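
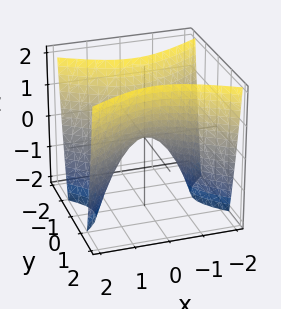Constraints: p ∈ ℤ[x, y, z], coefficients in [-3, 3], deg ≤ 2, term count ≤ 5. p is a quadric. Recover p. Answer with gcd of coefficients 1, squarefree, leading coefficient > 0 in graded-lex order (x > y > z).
x^2 - 2*y^2 + z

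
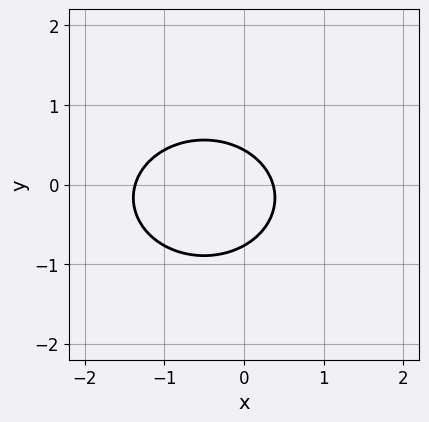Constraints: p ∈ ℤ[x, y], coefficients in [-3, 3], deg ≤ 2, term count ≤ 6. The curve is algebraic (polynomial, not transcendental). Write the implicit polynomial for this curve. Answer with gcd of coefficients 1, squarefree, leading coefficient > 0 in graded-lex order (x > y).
The degree is 2 — no degree-1 curve has this shape.
Solving for integer coefficients yields p as stated.

2*x^2 + 3*y^2 + 2*x + y - 1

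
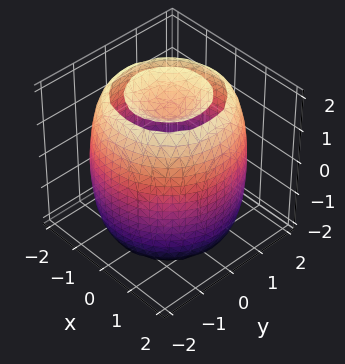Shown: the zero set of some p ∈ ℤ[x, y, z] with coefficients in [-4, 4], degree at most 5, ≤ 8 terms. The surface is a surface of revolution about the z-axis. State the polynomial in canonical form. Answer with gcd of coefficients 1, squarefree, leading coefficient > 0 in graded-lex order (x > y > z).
x^4 + 2*x^2*y^2 + y^4 - 3*x^2 - 3*y^2 + z^2 - 2

I count 2 distinct pieces.
deg p = 4.
Symmetry: the surface is invariant under rotation about z: p = q(x² + y², z).
Observable constraints: a circular section at z = -2 has radius exactly 1.
Assembling these constraints gives the stated polynomial.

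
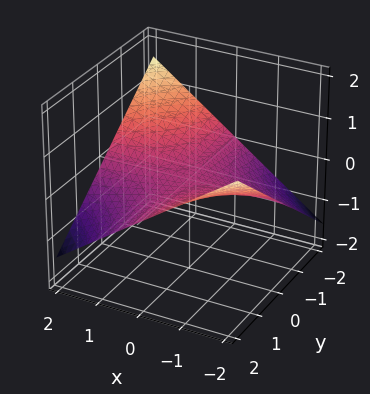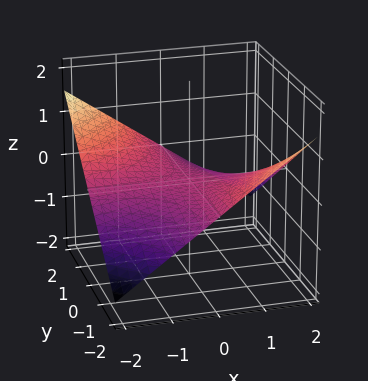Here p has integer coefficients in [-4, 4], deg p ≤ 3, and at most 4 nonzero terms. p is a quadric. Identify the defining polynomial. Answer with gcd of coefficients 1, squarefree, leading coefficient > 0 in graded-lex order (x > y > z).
x*y + 3*z

(a) The degree is 2 — a hyperbolic paraboloid; a quadric.
(b) From the axis intercepts and sections: the visible y-axis segment lies entirely on the surface; the visible x-axis segment lies entirely on the surface; one z-axis crossing is at z = 0.
(c) The integer polynomial consistent with all of this is the stated p.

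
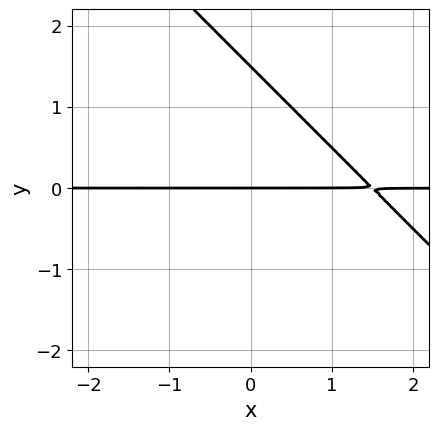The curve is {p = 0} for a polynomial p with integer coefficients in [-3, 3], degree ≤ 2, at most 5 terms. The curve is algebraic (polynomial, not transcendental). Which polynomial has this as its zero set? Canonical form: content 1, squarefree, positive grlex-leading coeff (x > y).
2*x*y + 2*y^2 - 3*y

First, degree: the shape is more complex than any degree-1 curve, so deg p = 2.
Next, reading off the gridlines: one y-axis crossing is at y = 0; the visible x-axis segment lies entirely on the curve.
Finally, the integer polynomial consistent with all of this is the stated p.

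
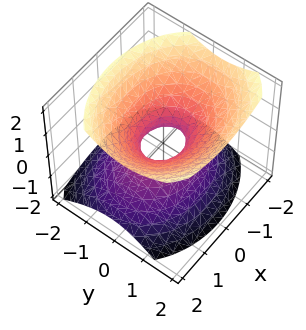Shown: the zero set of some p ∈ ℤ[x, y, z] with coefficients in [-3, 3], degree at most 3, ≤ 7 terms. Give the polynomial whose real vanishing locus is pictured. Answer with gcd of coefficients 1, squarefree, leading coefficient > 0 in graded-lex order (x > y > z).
(a) Degree: a generic line meets the surface in up to 2 points, so deg p = 2.
(b) Checking where it meets the axes: the surface avoids every integer z-axis point in the box.
(c) Assembling these constraints gives the stated polynomial.

2*x^2 + 3*y^2 - y*z - 3*z^2 - 1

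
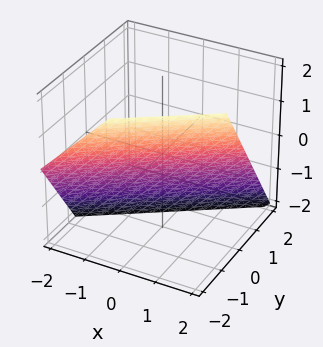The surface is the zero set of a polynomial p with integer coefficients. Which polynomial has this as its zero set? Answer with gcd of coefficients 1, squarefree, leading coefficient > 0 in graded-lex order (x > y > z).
2*x - 3*y - 2*z - 2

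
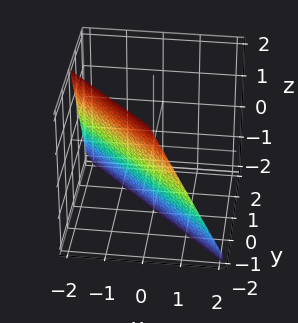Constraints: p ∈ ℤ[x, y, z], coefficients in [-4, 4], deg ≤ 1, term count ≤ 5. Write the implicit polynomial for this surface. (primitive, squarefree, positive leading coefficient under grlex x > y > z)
2*x + 2*y + z + 2

The degree is 1 — the surface is flat (a plane).
Reading off the gridlines: it meets the z-axis at z = -2 (among the integer gridlines); it meets the y-axis at y = -1 (among the integer gridlines); one x-axis crossing is at x = -1.
Putting this together gives p.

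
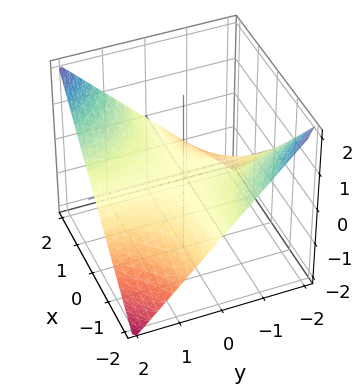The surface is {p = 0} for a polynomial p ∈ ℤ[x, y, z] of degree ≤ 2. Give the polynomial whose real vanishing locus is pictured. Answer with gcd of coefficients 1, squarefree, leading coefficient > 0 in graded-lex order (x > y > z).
x*y - 2*z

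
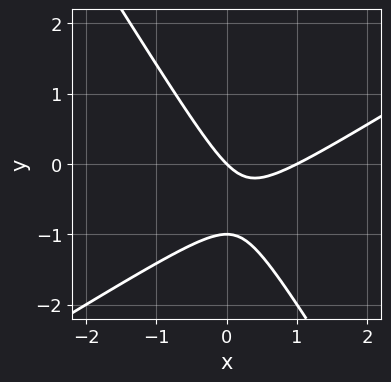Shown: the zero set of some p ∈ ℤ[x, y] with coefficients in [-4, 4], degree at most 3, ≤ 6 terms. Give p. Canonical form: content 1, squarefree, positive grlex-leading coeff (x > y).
The degree is 2 — a generic line meets the curve in up to 2 points.
From the axis intercepts and sections: among the integer gridlines, it crosses the y-axis at y ∈ {-1, 0}; among the integer gridlines, it crosses the x-axis at x ∈ {0, 1}.
Solving for integer coefficients yields p as stated.

x^2 - x*y - y^2 - x - y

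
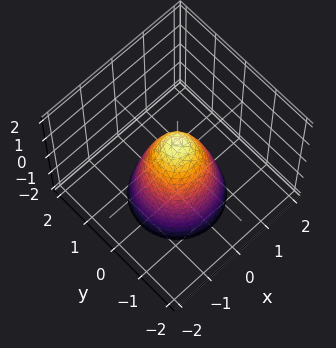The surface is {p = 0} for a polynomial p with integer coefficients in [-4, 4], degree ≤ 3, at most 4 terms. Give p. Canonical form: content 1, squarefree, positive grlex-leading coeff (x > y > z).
2*x^2 + 2*y^2 + z - 1

1. Degree: the shape is more complex than any degree-1 surface, so deg p = 2.
2. Symmetries: every cross-section ⟂ z is a circle, so x, y appear only via x² + y².
3. Against the integer gridlines: it crosses the z-axis at the gridline z = 1; a circular section at z = 0 has radius between 0 and 1.
4. Together with the visible shape, these determine p as stated.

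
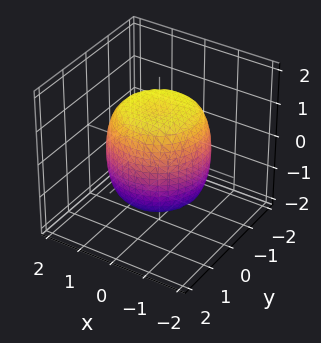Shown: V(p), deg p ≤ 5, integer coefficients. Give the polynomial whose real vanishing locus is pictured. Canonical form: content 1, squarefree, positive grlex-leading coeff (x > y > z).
2*x^4 + 4*x^2*y^2 + 2*y^4 - 2*x^2 - 2*y^2 + 2*z^2 - 3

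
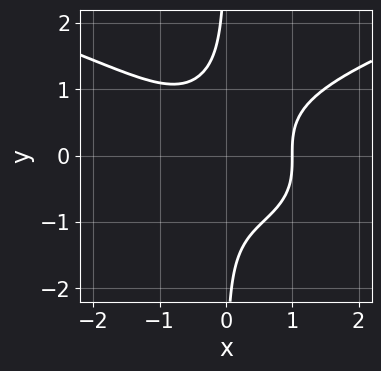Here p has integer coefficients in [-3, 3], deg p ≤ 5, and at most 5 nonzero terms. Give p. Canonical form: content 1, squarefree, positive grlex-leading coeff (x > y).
3*x*y^3 - 2*x^3 + 2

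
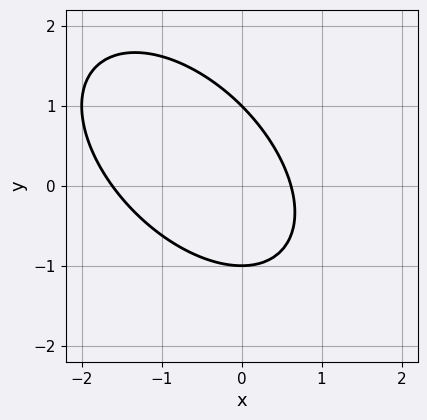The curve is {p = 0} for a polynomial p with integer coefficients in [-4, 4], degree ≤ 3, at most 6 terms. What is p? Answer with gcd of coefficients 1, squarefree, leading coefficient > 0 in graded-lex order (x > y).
x^2 + x*y + y^2 + x - 1

Degree: a generic line meets the curve in up to 2 points, so deg p = 2.
Observable constraints: among the integer gridlines, it crosses the y-axis at y ∈ {-1, 1}.
Assembling these constraints gives the stated polynomial.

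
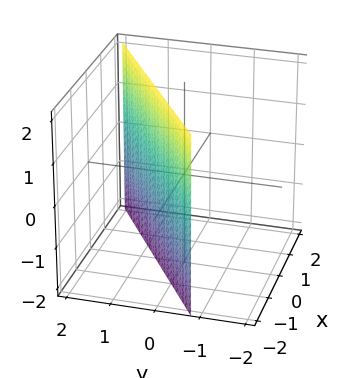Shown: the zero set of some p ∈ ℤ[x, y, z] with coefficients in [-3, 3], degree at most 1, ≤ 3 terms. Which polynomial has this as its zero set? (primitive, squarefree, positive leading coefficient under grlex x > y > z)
deg p = 1. Every cross-section is a straight line — this is a plane.
Checking where it meets the axes: it meets the x-axis at x = -1 (among the integer gridlines); the surface avoids every integer z-axis point in the box.
Matching integer coefficients to the picture gives p.

2*x - 3*y + 2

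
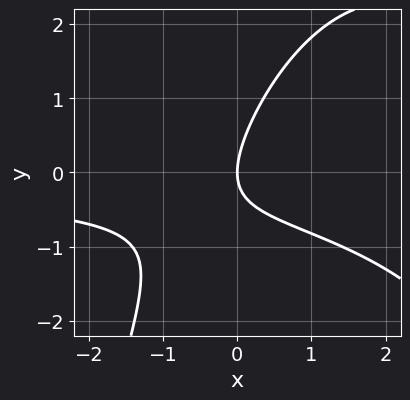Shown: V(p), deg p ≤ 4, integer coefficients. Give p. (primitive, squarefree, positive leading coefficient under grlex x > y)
x^2*y - 3*x*y + 2*y^2 - 3*x

(a) deg p = 3. A generic line meets the curve in up to 3 points.
(b) Against the integer gridlines: one y-axis crossing is at y = 0; it meets the x-axis at x = 0 (among the integer gridlines).
(c) Together with the visible shape, these determine p as stated.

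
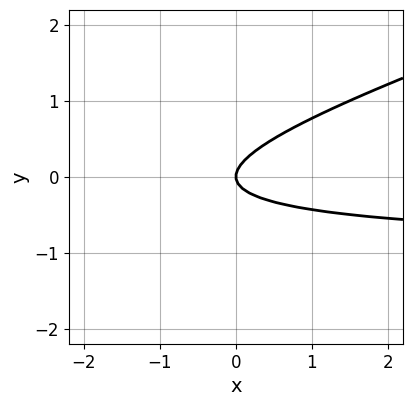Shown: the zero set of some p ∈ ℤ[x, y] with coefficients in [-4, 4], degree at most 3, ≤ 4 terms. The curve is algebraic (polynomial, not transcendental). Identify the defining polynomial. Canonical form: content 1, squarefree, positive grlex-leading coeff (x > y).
1. The degree is 2 — the shape is more complex than any degree-1 curve.
2. Against the integer gridlines: it meets the x-axis at x = 0 (among the integer gridlines); it meets the y-axis at y = 0 (among the integer gridlines).
3. Putting this together gives p.

x*y - 3*y^2 + x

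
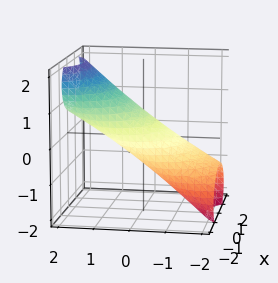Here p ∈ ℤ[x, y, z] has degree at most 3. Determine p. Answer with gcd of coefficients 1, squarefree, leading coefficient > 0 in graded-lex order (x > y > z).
x^2 + y^2 - 3*y*z + 2*z^2 - 1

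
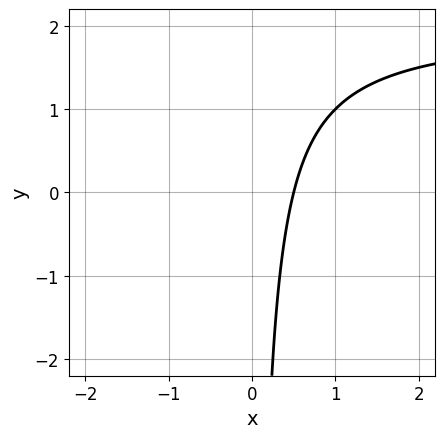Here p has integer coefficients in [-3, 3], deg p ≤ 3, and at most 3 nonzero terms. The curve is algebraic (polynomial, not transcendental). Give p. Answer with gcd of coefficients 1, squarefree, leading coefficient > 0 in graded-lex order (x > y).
(a) deg p = 2. A generic line meets the curve in up to 2 points.
(b) Against the integer gridlines: it misses every integer gridline on the y-axis.
(c) Fitting integer coefficients to these (and the overall shape) gives p.

x*y - 2*x + 1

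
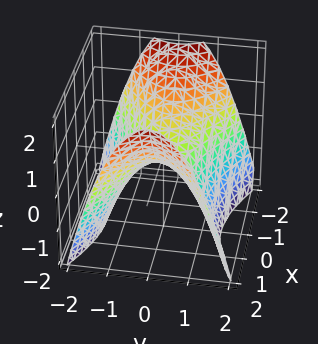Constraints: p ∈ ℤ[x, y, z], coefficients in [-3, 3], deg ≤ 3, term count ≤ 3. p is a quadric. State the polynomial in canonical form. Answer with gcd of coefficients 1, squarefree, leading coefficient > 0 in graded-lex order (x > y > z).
Degree: a hyperbolic paraboloid; a quadric, so deg p = 2.
Symmetries: it's symmetric under x → −x, forcing even powers of x; the y ↦ −y reflection is a symmetry, so y appears only in even powers.
Reading off the gridlines: one x-axis crossing is at x = 0; it meets the z-axis at z = 0 (among the integer gridlines); it meets the y-axis at y = 0 (among the integer gridlines).
Fitting integer coefficients to these (and the overall shape) gives p.

x^2 - 2*y^2 - 2*z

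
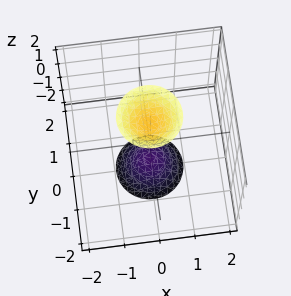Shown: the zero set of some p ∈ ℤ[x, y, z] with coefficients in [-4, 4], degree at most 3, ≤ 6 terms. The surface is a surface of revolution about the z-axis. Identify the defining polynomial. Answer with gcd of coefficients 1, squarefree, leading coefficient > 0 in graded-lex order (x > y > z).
3*x^2 + 3*y^2 - z^2 + 2

1. There are 2 components.
2. The degree is 2 — the shape is more complex than any degree-1 surface.
3. By symmetry, every cross-section ⟂ z is a circle, so x, y appear only via x² + y².
4. Checking where it meets the axes: a circular section at z = 2 has radius between 0 and 1; no y-intercept at any integer in the box; the surface avoids every integer x-axis point in the box.
5. These observations pin down the coefficients.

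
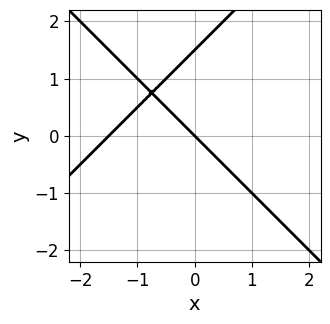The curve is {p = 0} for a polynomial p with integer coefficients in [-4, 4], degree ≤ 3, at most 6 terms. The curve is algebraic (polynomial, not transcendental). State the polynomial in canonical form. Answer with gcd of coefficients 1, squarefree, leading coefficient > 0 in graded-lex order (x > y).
2*x^2 - 2*y^2 + 3*x + 3*y

deg p = 2. A generic line meets the curve in up to 2 points.
Observable constraints: it meets the y-axis at y = 0 (among the integer gridlines); it crosses the x-axis at the gridline x = 0.
Fitting integer coefficients to these (and the overall shape) gives p.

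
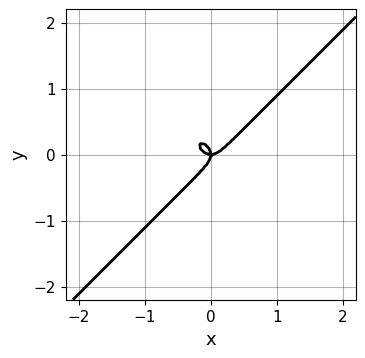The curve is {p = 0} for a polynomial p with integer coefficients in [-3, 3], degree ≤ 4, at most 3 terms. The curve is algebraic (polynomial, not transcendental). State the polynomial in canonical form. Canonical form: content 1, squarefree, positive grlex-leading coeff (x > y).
Degree: a generic line meets the curve in up to 3 points, so deg p = 3.
From the axis intercepts and sections: it crosses the x-axis at the gridline x = 0; it crosses the y-axis at the gridline y = 0.
Assembling these constraints gives the stated polynomial.

3*x^3 - 3*y^3 - x*y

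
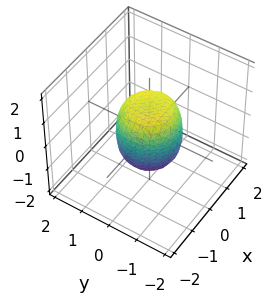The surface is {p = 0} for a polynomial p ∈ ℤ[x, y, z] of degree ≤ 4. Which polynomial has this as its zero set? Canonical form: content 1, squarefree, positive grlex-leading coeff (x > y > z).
2*x^4 + 4*x^2*y^2 + 2*y^4 - x^2 - y^2 + z^2 - 1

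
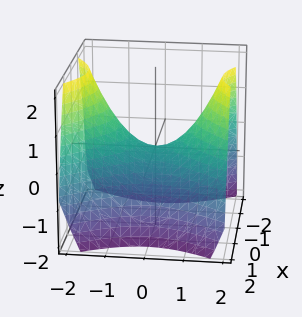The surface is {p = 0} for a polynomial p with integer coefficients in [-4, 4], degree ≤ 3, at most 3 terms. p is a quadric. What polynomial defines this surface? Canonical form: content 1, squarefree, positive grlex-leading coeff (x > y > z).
3*x^2 - 2*y^2 + 3*z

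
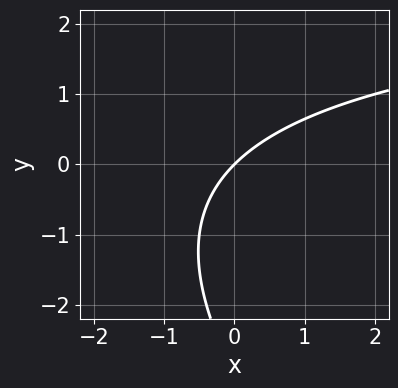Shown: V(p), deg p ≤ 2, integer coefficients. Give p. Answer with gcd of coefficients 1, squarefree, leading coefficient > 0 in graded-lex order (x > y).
x*y + y^2 - 3*x + 3*y

deg p = 2. A generic line meets the curve in up to 2 points.
Against the integer gridlines: it meets the x-axis at x = 0 (among the integer gridlines); it meets the y-axis at y = 0 (among the integer gridlines).
Fitting integer coefficients to these (and the overall shape) gives p.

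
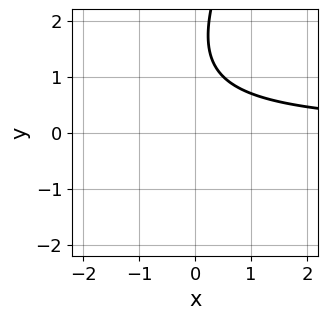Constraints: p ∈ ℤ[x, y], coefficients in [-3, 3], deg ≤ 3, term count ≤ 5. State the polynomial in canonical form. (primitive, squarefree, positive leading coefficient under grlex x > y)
2*x*y - y^2 + 3*y - 3

First, degree: no degree-1 curve has this shape, so deg p = 2.
Then, from the visible intercepts: the curve avoids every integer x-axis point in the box; the curve avoids every integer y-axis point in the box.
Finally, the integer polynomial consistent with all of this is the stated p.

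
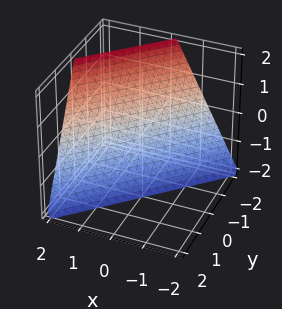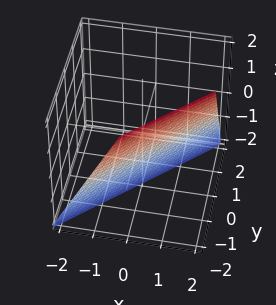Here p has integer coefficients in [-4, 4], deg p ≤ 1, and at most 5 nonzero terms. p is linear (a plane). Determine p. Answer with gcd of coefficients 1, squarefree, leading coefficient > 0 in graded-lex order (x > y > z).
2*x - 2*y - z - 2

1. deg p = 1.
2. Observable constraints: it crosses the z-axis at the gridline z = -2; it crosses the y-axis at the gridline y = -1; one x-axis crossing is at x = 1.
3. Fitting integer coefficients to these (and the overall shape) gives p.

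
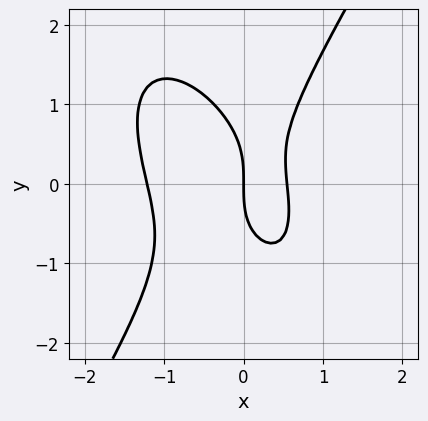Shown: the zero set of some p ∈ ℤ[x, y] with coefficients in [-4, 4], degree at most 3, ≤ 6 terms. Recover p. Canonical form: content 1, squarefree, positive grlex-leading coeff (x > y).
3*x^3 + x^2*y - y^3 + 2*x^2 - 2*x

(a) Degree: the shape is more complex than any degree-2 curve, so deg p = 3.
(b) From the visible intercepts: it crosses the y-axis at the gridline y = 0; it crosses the x-axis at the gridline x = 0.
(c) These observations pin down the coefficients.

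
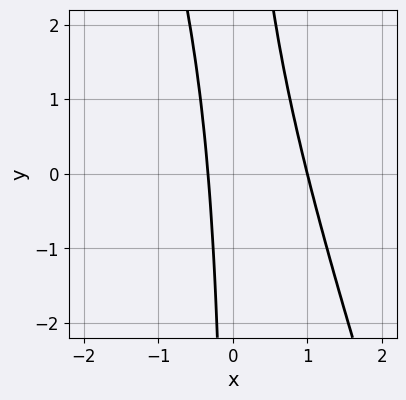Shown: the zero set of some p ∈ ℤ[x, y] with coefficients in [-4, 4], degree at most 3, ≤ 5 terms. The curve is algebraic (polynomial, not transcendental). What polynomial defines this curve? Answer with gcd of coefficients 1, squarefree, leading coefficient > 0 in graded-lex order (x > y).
3*x^2 + x*y - 2*x - 1

(a) The degree is 2 — the shape is more complex than any degree-1 curve.
(b) Checking where it meets the axes: it meets the x-axis at x = 1 (among the integer gridlines); no y-intercept at any integer in the box.
(c) Fitting integer coefficients to these (and the overall shape) gives p.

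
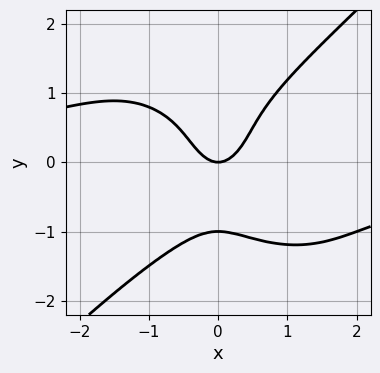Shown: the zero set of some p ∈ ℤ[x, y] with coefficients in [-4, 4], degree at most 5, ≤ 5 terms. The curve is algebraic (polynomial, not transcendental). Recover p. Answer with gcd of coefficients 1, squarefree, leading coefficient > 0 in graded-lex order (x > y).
x^3*y - y^4 + 2*x^2 - y

First, deg p = 4. No degree-3 curve has this shape.
Next, against the integer gridlines: the y-axis gridline crossings are at y ∈ {-1, 0}; it crosses the x-axis at the gridline x = 0.
Finally, fitting integer coefficients to these (and the overall shape) gives p.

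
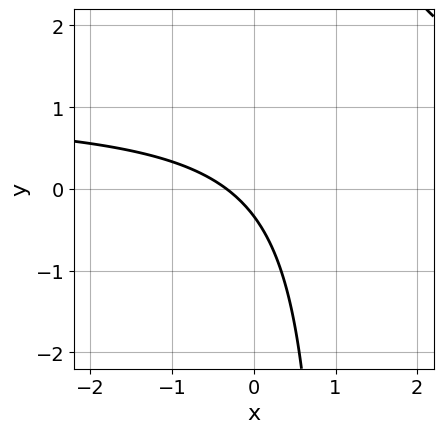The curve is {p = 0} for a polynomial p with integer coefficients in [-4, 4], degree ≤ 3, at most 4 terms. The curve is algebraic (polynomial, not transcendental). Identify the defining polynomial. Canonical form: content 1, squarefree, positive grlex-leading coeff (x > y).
3*x*y - 3*x - 3*y - 1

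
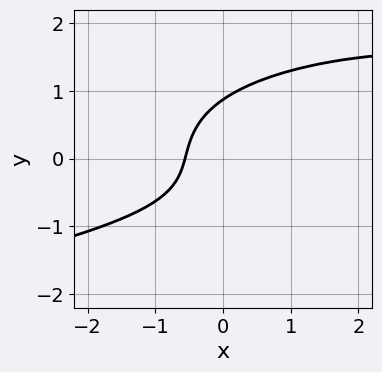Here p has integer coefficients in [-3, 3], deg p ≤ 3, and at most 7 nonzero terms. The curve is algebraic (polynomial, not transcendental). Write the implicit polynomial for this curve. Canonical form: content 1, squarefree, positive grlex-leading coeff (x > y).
3*y^3 + x^2 - 2*x*y - 3*x - 2

First, the degree is 3 — the shape is more complex than any degree-2 curve.
Finally, matching integer coefficients to the picture gives p.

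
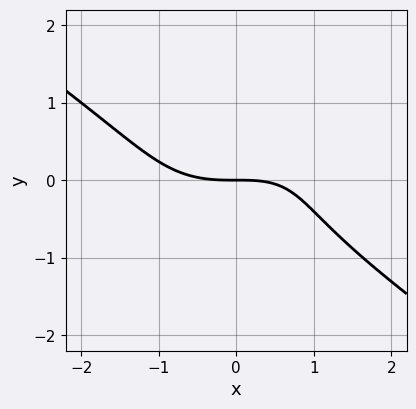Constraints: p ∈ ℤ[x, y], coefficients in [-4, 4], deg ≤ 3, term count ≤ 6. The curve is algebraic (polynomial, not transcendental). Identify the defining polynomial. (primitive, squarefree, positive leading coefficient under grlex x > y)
The degree is 3 — a generic line meets the curve in up to 3 points.
Reading off the gridlines: it meets the x-axis at x = 0 (among the integer gridlines); it crosses the y-axis at the gridline y = 0.
Together with the visible shape, these determine p as stated.

x^3 + 3*y^3 - x*y + 3*y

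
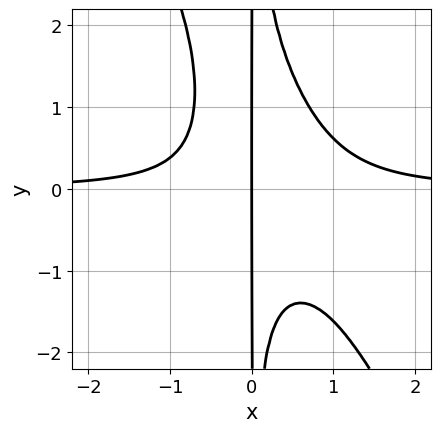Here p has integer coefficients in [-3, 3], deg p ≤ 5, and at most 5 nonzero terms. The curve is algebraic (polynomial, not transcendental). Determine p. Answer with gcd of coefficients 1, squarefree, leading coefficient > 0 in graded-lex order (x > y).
(a) deg p = 4.
(b) Observable constraints: it crosses the x-axis at the gridline x = 0; the visible y-axis segment lies entirely on the curve.
(c) These observations pin down the coefficients.

2*x^3*y + x^2*y^2 - x^2*y - x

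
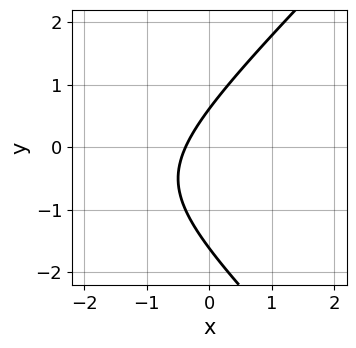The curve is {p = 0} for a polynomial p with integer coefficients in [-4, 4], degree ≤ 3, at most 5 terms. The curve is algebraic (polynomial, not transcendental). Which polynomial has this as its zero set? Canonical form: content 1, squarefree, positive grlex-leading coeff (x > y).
1. Degree: the shape is more complex than any degree-1 curve, so deg p = 2.
2. Putting this together gives p.

x^2 - y^2 + 3*x - y + 1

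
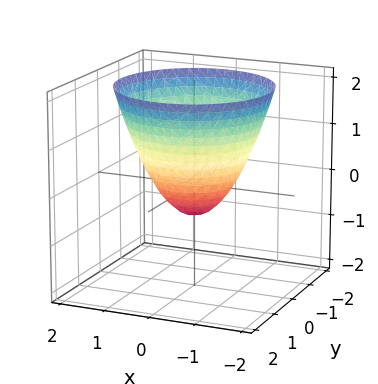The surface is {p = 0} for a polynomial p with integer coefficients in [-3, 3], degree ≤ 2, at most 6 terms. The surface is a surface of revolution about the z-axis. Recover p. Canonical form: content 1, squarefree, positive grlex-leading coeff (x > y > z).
3*x^2 + 3*y^2 - 3*z - 2

1. Degree: a generic line meets the surface in up to 2 points, so deg p = 2.
2. Symmetries: rotational symmetry about the z-axis ⇒ p depends on x, y only through x² + y².
3. Reading off the gridlines: a circular section at z = 1 has radius between 1 and 2.
4. Solving for integer coefficients yields p as stated.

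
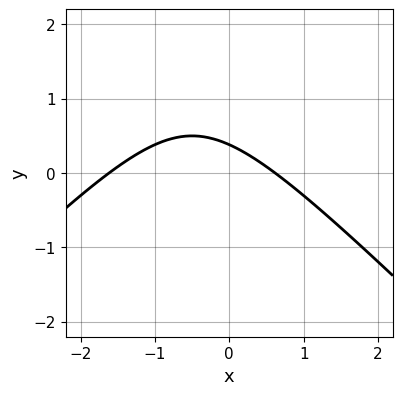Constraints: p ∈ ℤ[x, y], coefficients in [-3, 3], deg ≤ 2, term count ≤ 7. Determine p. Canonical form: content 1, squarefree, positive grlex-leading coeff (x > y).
x^2 - y^2 + x + 3*y - 1

1. deg p = 2. The shape is more complex than any degree-1 curve.
2. Solving for integer coefficients yields p as stated.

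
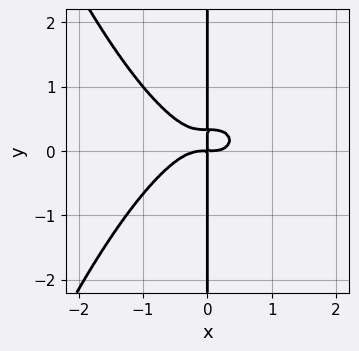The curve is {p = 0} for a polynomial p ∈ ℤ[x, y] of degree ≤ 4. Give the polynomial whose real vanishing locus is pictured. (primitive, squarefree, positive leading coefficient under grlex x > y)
2*x^4 + 3*x*y^2 - x*y

1. The degree is 4 — no degree-3 curve has this shape.
2. From the axis intercepts and sections: every point of the y-axis in the box is on the curve.
3. Matching integer coefficients to the picture gives p.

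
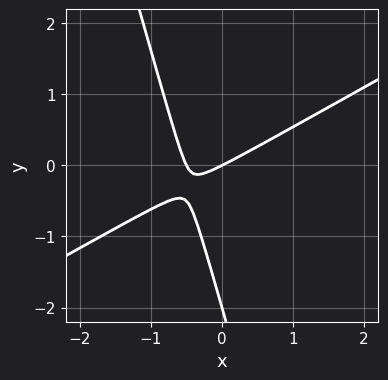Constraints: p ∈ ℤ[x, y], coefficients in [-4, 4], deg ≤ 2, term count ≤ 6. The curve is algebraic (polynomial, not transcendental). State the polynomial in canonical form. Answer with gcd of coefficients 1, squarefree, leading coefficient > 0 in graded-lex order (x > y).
2*x^2 - 3*x*y - y^2 + x - 2*y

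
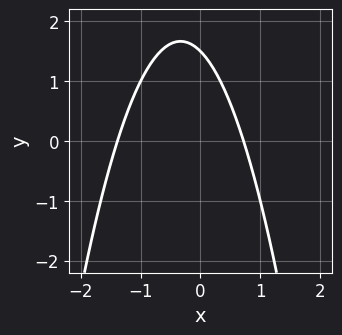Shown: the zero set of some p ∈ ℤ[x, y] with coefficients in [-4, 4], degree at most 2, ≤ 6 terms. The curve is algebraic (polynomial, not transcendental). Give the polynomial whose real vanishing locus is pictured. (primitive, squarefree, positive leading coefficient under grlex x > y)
First, the degree is 2 — a generic line meets the curve in up to 2 points.
Finally, the integer polynomial consistent with all of this is the stated p.

3*x^2 + 2*x + 2*y - 3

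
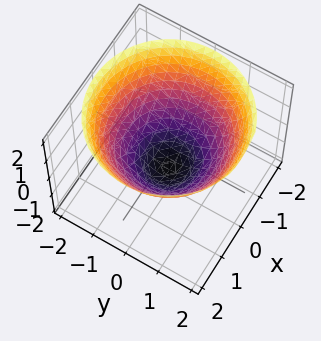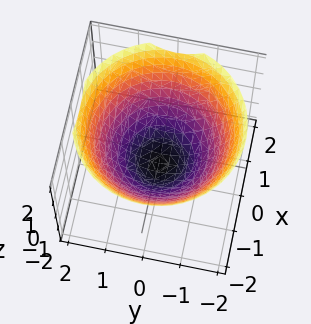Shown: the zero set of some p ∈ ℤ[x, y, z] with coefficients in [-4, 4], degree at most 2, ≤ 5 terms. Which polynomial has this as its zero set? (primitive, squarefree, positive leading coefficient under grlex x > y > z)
2*x^2 + 2*y^2 - 3*z - 3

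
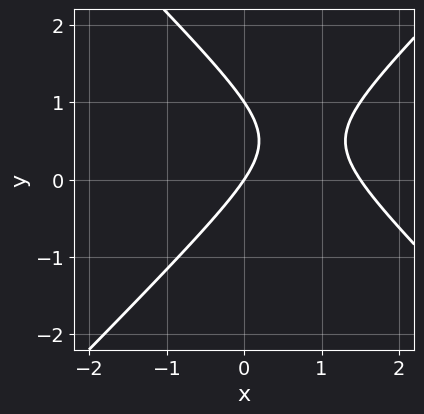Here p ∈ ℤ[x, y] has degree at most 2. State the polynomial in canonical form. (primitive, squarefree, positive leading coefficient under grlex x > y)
deg p = 2. A generic line meets the curve in up to 2 points.
From the axis intercepts and sections: it crosses the x-axis at the gridline x = 0; the y-axis gridline crossings are at y ∈ {0, 1}.
The integer polynomial consistent with all of this is the stated p.

2*x^2 - 2*y^2 - 3*x + 2*y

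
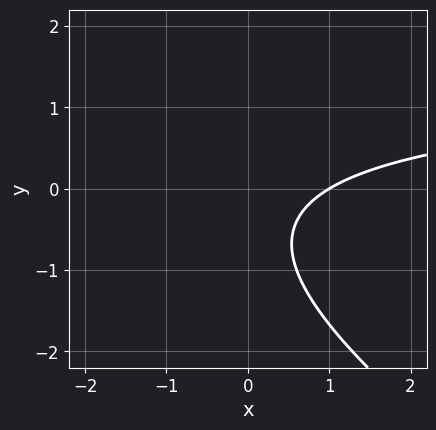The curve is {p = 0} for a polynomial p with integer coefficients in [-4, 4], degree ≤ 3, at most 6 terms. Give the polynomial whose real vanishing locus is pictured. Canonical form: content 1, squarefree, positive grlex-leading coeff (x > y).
2*x*y + 3*y^2 - 3*x + 3*y + 3

(a) deg p = 2. A generic line meets the curve in up to 2 points.
(b) From the visible intercepts: no y-intercept at any integer in the box; it meets the x-axis at x = 1 (among the integer gridlines).
(c) Putting this together gives p.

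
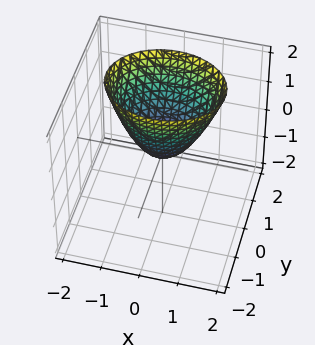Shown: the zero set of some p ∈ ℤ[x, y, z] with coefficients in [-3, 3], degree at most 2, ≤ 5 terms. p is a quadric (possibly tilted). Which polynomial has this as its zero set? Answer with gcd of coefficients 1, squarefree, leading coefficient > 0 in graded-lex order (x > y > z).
2*x^2 + 3*y^2 - y*z - 2*z

First, degree: no degree-1 surface has this shape, so deg p = 2.
Then, from the visible intercepts: one z-axis crossing is at z = 0; it crosses the x-axis at the gridline x = 0.
Finally, together with the visible shape, these determine p as stated.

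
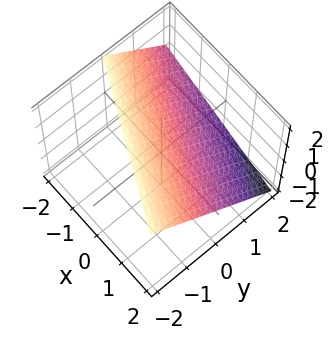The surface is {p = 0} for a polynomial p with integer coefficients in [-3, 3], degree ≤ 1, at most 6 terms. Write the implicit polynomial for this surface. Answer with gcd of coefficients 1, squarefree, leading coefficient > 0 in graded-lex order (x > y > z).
x + 2*y + 2*z - 2

1. The degree is 1 — the surface is flat (a plane).
2. Checking where it meets the axes: it meets the z-axis at z = 1 (among the integer gridlines); it meets the x-axis at x = 2 (among the integer gridlines); it meets the y-axis at y = 1 (among the integer gridlines).
3. Together with the visible shape, these determine p as stated.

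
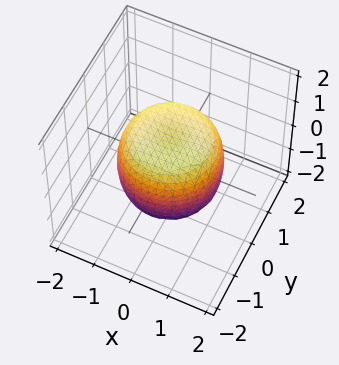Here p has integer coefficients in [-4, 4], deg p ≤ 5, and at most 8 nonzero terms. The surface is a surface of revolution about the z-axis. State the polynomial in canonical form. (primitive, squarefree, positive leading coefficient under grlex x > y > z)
x^4 + 2*x^2*y^2 + y^4 - x^2 - y^2 + z^2 - 1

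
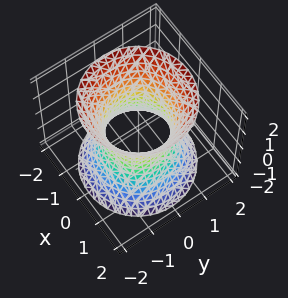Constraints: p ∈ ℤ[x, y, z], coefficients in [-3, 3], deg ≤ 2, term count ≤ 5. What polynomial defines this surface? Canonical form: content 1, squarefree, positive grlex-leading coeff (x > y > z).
2*x^2 + 2*y^2 - z^2 - 2

deg p = 2. No degree-1 surface has this shape.
Symmetry: the surface is invariant under rotation about z: p = q(x² + y², z).
Against the integer gridlines: the y-axis gridline crossings are at y ∈ {-1, 1}; a circular section at z = 0 has radius exactly 1; the x-axis gridline crossings are at x ∈ {-1, 1}.
Together with the visible shape, these determine p as stated.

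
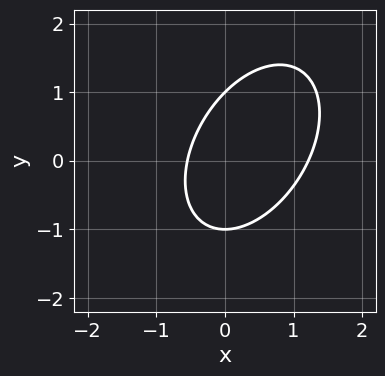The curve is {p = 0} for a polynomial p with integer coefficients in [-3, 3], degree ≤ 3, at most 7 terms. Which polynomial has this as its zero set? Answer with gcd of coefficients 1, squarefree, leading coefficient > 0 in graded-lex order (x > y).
3*x^2 - 2*x*y + 2*y^2 - 2*x - 2

First, the degree is 2 — a generic line meets the curve in up to 2 points.
Next, against the integer gridlines: among the integer gridlines, it crosses the y-axis at y ∈ {-1, 1}.
Finally, together with the visible shape, these determine p as stated.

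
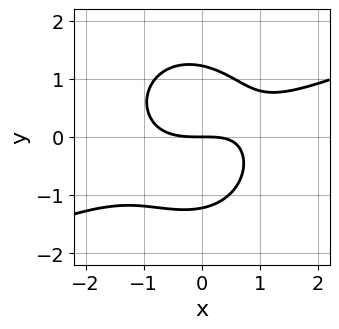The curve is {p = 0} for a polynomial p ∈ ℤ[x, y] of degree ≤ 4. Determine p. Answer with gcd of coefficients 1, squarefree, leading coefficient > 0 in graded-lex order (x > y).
x^3 - 2*x^2*y - 2*y^3 - x*y + 3*y

First, the degree is 3 — no degree-2 curve has this shape.
Next, reading off the gridlines: it meets the y-axis at y = 0 (among the integer gridlines); one x-axis crossing is at x = 0.
Finally, solving for integer coefficients yields p as stated.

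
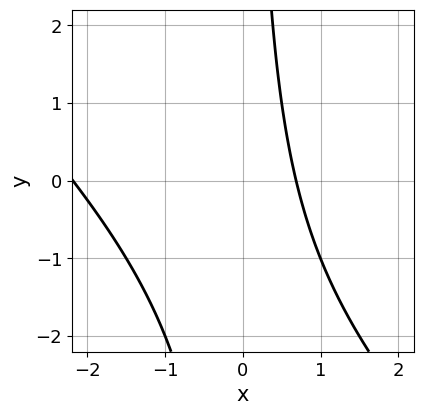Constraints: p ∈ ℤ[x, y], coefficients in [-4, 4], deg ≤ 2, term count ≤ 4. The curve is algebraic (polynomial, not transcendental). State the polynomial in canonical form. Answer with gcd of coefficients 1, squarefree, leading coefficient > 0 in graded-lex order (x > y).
2*x^2 + 2*x*y + 3*x - 3

First, the degree is 2 — the shape is more complex than any degree-1 curve.
Then, against the integer gridlines: it misses every integer gridline on the y-axis.
Finally, putting this together gives p.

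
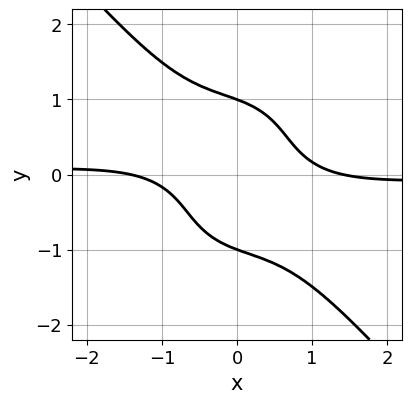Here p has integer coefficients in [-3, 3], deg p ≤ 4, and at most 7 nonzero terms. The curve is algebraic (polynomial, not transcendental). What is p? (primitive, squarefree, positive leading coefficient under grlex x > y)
3*x^3*y + 2*y^4 + x^2 + 3*x*y - 2

(a) Degree: a generic line meets the curve in up to 4 points, so deg p = 4.
(b) From the axis intercepts and sections: the y-axis gridline crossings are at y ∈ {-1, 1}.
(c) Fitting integer coefficients to these (and the overall shape) gives p.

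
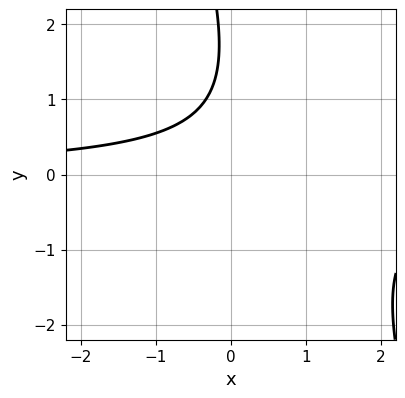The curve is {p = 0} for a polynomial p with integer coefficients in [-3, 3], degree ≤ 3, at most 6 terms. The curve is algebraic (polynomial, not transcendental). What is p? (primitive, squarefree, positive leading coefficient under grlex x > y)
First, degree: no degree-1 curve has this shape, so deg p = 2.
Then, observable constraints: the curve avoids every integer y-axis point in the box; it misses every integer gridline on the x-axis.
Finally, the integer polynomial consistent with all of this is the stated p.

3*x*y + y^2 - 3*y + 3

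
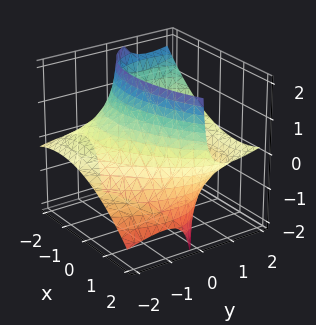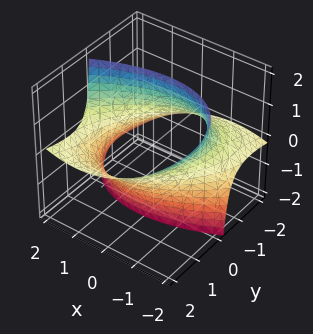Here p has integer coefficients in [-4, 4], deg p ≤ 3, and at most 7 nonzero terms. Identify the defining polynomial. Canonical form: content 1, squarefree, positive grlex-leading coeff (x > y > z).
1. deg p = 2. No degree-1 surface has this shape.
2. Against the integer gridlines: no z-intercept at any integer in the box.
3. The integer polynomial consistent with all of this is the stated p.

x^2 - x*y + y^2 - 3*y*z - 3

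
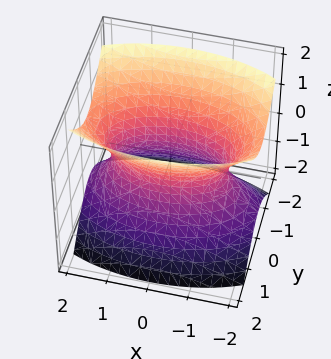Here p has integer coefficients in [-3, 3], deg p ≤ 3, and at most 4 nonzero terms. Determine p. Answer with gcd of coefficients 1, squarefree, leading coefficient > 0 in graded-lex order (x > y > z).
x^2 + 3*y^2 - 2*z^2 - 2

The degree is 2 — one connected sheet with a waist; a quadric.
Symmetries: it's symmetric under x → −x, forcing even powers of x; mirror symmetry z ↦ −z ⇒ only even powers of z; the y ↦ −y reflection is a symmetry, so y appears only in even powers.
Checking where it meets the axes: no z-intercept at any integer in the box.
Putting this together gives p.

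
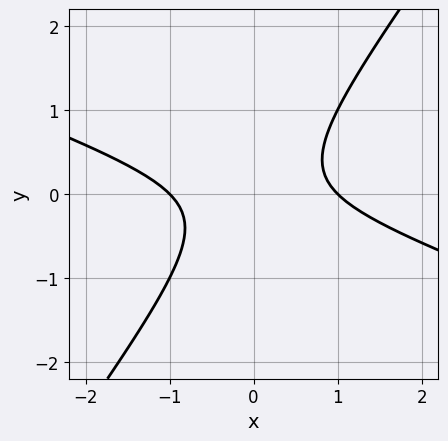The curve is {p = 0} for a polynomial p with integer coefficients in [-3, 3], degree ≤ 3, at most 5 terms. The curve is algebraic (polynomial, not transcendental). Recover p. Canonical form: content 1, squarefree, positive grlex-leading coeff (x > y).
First, degree: a generic line meets the curve in up to 2 points, so deg p = 2.
Next, from the visible intercepts: among the integer gridlines, it crosses the x-axis at x ∈ {-1, 1}; it misses every integer gridline on the y-axis.
Finally, matching integer coefficients to the picture gives p.

x^2 + 2*x*y - 2*y^2 - 1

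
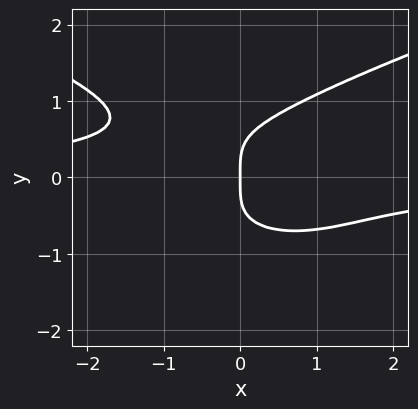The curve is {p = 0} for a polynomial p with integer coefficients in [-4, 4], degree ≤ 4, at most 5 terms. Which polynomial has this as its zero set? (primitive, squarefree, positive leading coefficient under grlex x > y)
3*y^4 - 2*x^2*y - 2*x

1. deg p = 4.
2. Observable constraints: it crosses the y-axis at the gridline y = 0; one x-axis crossing is at x = 0.
3. The integer polynomial consistent with all of this is the stated p.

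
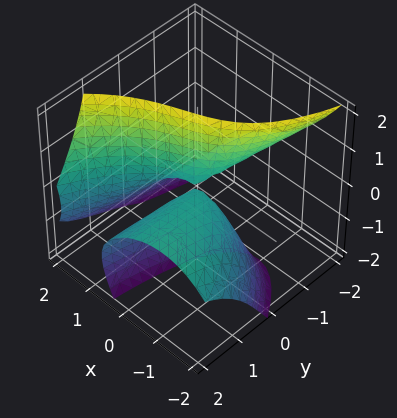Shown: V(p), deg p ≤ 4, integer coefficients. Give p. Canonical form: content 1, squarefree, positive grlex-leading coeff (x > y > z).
(a) The picture has 2 separate pieces. They look like related sheets of one shape, so recover p as a whole.
(b) deg p = 3. No degree-2 surface has this shape.
(c) From the visible intercepts: every point of the z-axis in the box is on the surface; one x-axis crossing is at x = 0; the visible y-axis segment lies entirely on the surface.
(d) Fitting integer coefficients to these (and the overall shape) gives p.

x^3 - y*z^2 - 2*x*y + 2*x*z - 3*y*z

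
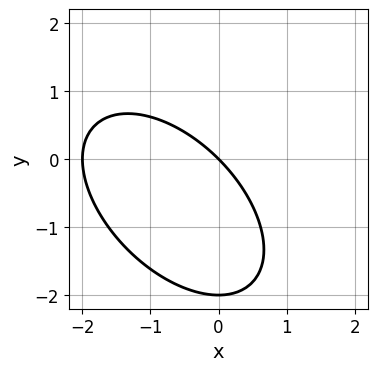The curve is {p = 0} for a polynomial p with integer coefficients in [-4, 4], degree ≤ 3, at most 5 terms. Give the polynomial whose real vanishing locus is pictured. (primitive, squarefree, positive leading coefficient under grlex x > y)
x^2 + x*y + y^2 + 2*x + 2*y

deg p = 2.
From the axis intercepts and sections: the x-axis gridline crossings are at x ∈ {-2, 0}; the y-axis gridline crossings are at y ∈ {-2, 0}.
These observations pin down the coefficients.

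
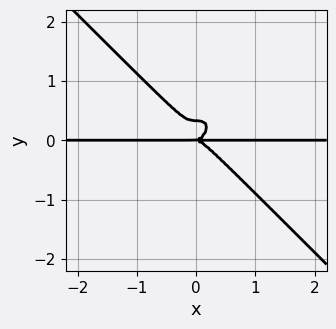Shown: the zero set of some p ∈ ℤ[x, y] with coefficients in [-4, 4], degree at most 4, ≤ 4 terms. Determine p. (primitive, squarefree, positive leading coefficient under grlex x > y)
First, deg p = 4. A generic line meets the curve in up to 4 points.
Then, from the visible intercepts: it crosses the y-axis at the gridline y = 0; every point of the x-axis in the box is on the curve.
Finally, solving for integer coefficients yields p as stated.

3*x^3*y + 3*y^4 - y^3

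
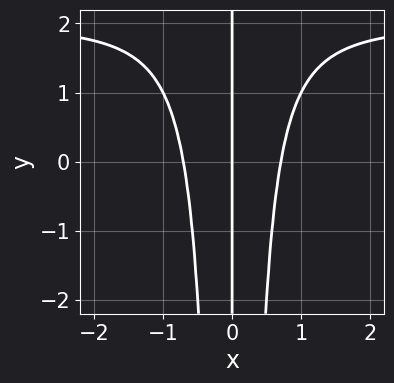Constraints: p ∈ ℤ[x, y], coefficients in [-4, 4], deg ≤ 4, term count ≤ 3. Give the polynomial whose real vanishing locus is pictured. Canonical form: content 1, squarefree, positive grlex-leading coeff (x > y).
The degree is 4 — a generic line meets the curve in up to 4 points.
Reading off the gridlines: the visible y-axis segment lies entirely on the curve; it crosses the x-axis at the gridline x = 0.
Assembling these constraints gives the stated polynomial.

x^3*y - 2*x^3 + x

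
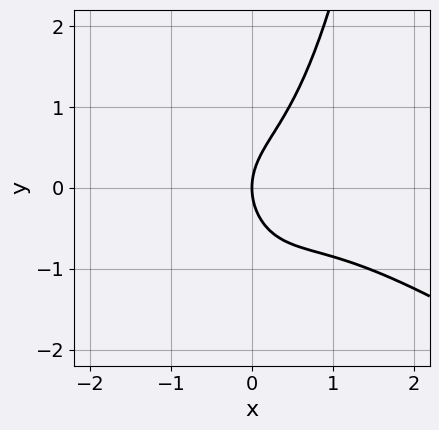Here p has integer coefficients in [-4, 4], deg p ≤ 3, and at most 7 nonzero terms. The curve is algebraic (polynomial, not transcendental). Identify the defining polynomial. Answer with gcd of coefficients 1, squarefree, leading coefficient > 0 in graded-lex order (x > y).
The degree is 3 — a generic line meets the curve in up to 3 points.
Reading off the gridlines: one x-axis crossing is at x = 0; it crosses the y-axis at the gridline y = 0.
Fitting integer coefficients to these (and the overall shape) gives p.

2*x^3 + 3*x^2*y - x^2 - 2*y^2 + 3*x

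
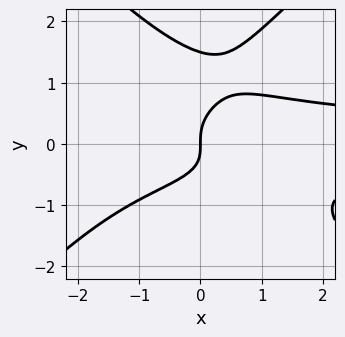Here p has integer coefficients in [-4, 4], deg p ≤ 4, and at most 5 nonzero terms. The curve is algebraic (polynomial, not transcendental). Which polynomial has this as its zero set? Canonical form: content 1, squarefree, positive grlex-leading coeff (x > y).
The degree is 4 — a generic line meets the curve in up to 4 points.
Checking where it meets the axes: it crosses the x-axis at the gridline x = 0; one y-axis crossing is at y = 0.
Putting this together gives p.

2*x^2*y^2 - 2*y^4 + 3*y^3 - 2*x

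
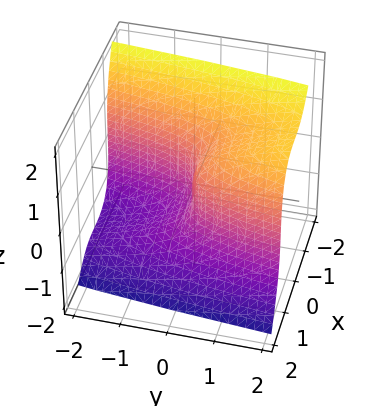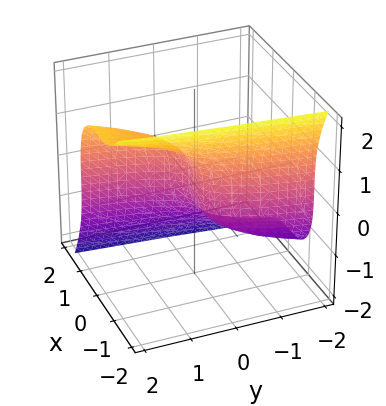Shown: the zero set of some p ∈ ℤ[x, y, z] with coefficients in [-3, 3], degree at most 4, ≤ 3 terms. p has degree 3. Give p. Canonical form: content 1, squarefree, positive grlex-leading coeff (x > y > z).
3*x^3 + z^3 - 2*y

(a) The degree is 3 — a generic line meets the surface in up to 3 points.
(b) Checking where it meets the axes: it meets the z-axis at z = 0 (among the integer gridlines); it meets the x-axis at x = 0 (among the integer gridlines).
(c) Together with the visible shape, these determine p as stated.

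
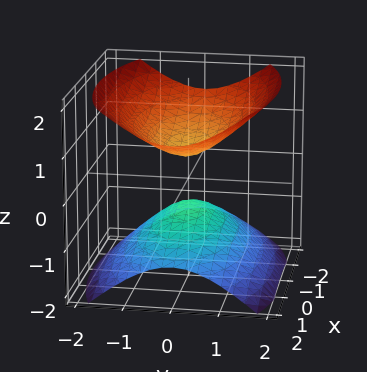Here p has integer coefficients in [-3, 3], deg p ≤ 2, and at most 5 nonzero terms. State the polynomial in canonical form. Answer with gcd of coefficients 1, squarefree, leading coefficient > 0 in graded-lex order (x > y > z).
x^2 + 3*y^2 - 3*z^2 + 1

(a) I count 2 distinct pieces.
(b) Degree: two separate bowl-shaped sheets opening away from each other; a quadric, so deg p = 2.
(c) Symmetries: mirror symmetry y ↦ −y ⇒ only even powers of y; mirror symmetry z ↦ −z ⇒ only even powers of z; mirror symmetry x ↦ −x ⇒ only even powers of x.
(d) Checking where it meets the axes: it misses every integer gridline on the y-axis; no x-intercept at any integer in the box.
(e) Fitting integer coefficients to these (and the overall shape) gives p.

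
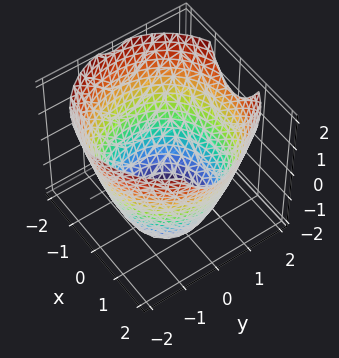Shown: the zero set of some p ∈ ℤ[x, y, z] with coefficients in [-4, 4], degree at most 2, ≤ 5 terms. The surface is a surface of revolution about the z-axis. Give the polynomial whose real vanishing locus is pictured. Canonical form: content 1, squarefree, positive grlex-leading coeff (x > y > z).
x^2 + y^2 - z - 3

1. deg p = 2. A generic line meets the surface in up to 2 points.
2. Symmetries: rotational symmetry about the z-axis ⇒ p depends on x, y only through x² + y².
3. Observable constraints: no z-intercept at any integer in the box; a circular section at z = -2 has radius exactly 1.
4. The integer polynomial consistent with all of this is the stated p.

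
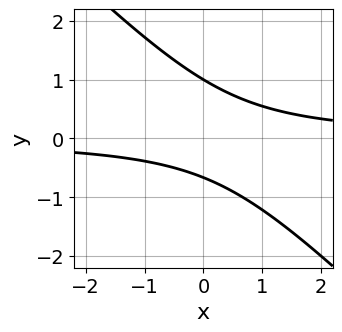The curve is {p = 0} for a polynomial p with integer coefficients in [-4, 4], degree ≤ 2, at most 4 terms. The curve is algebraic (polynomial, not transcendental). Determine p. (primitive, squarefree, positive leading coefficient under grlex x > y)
1. Degree: the shape is more complex than any degree-1 curve, so deg p = 2.
2. Against the integer gridlines: the curve avoids every integer x-axis point in the box; it meets the y-axis at y = 1 (among the integer gridlines).
3. Assembling these constraints gives the stated polynomial.

3*x*y + 3*y^2 - y - 2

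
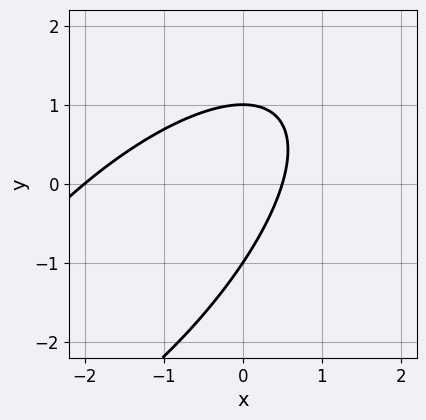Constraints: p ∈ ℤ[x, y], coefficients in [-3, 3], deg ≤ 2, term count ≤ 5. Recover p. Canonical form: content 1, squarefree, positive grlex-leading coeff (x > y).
Degree: a generic line meets the curve in up to 2 points, so deg p = 2.
Observable constraints: it crosses the x-axis at the gridline x = -2; among the integer gridlines, it crosses the y-axis at y ∈ {-1, 1}.
Solving for integer coefficients yields p as stated.

2*x^2 - 3*x*y + 2*y^2 + 3*x - 2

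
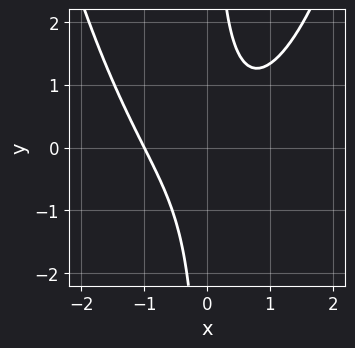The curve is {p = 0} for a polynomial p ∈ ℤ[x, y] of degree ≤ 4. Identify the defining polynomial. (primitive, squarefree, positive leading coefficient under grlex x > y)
1. Degree: no degree-2 curve has this shape, so deg p = 3.
2. Reading off the gridlines: no y-intercept at any integer in the box; one x-axis crossing is at x = -1.
3. Matching integer coefficients to the picture gives p.

2*x^3 - 3*x*y + 2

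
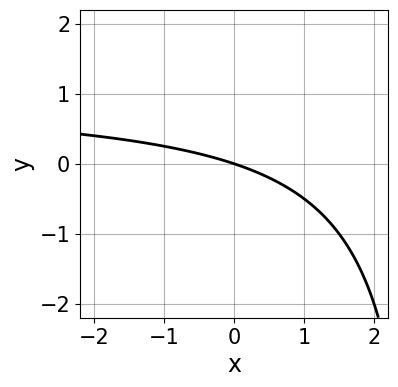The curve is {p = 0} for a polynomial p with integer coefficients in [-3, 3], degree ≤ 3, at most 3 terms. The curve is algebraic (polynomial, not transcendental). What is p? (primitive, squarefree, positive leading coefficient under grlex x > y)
1. Degree: no degree-1 curve has this shape, so deg p = 2.
2. Observable constraints: it crosses the x-axis at the gridline x = 0; it meets the y-axis at y = 0 (among the integer gridlines).
3. Assembling these constraints gives the stated polynomial.

x*y - x - 3*y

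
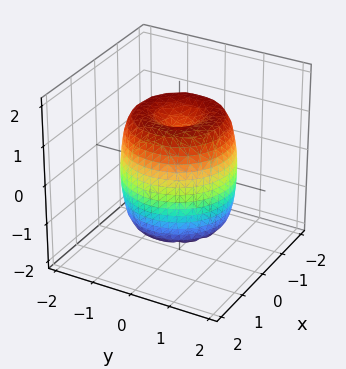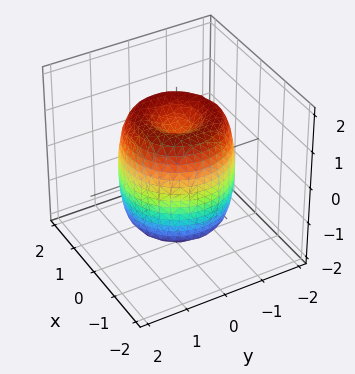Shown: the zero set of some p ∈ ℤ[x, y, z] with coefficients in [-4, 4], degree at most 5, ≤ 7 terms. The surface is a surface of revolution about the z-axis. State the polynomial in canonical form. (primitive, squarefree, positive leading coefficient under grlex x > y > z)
(a) The degree is 4 — no degree-3 surface has this shape.
(b) Symmetry: the surface is invariant under rotation about z: p = q(x² + y², z).
(c) From the axis intercepts and sections: among the integer gridlines, it crosses the z-axis at z ∈ {-1, 1}; a circular section at z = 0 has radius between 1 and 2.
(d) The integer polynomial consistent with all of this is the stated p.

2*x^4 + 4*x^2*y^2 + 2*y^4 - 3*x^2 - 3*y^2 + z^2 - 1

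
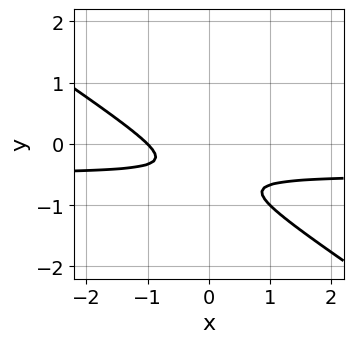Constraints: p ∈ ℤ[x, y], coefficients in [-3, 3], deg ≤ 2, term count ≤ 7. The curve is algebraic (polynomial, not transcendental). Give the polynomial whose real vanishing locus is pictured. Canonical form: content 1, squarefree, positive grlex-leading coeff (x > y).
1. Degree: a generic line meets the curve in up to 2 points, so deg p = 2.
2. Observable constraints: the curve avoids every integer y-axis point in the box; it crosses the x-axis at the gridline x = -1.
3. These observations pin down the coefficients.

2*x*y + 3*y^2 + x + 3*y + 1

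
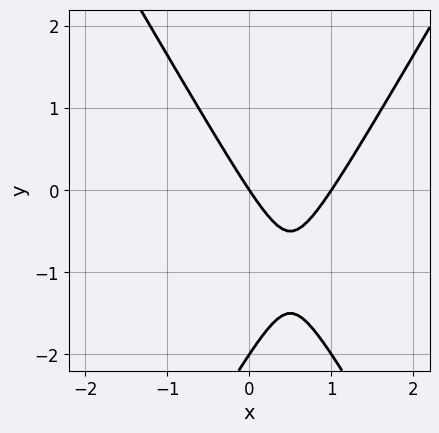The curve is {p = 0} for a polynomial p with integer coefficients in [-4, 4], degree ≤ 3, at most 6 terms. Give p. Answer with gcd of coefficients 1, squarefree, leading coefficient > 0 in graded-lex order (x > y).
3*x^2 - y^2 - 3*x - 2*y

1. Degree: a generic line meets the curve in up to 2 points, so deg p = 2.
2. Reading off the gridlines: the y-axis gridline crossings are at y ∈ {-2, 0}; the x-axis gridline crossings are at x ∈ {0, 1}.
3. Fitting integer coefficients to these (and the overall shape) gives p.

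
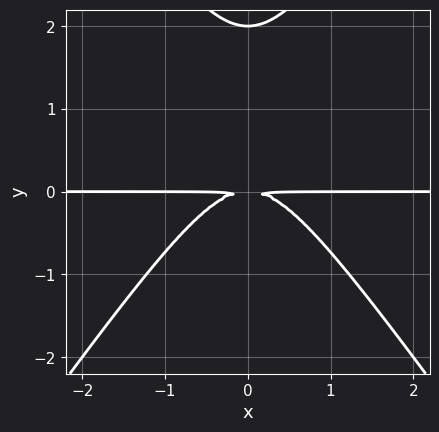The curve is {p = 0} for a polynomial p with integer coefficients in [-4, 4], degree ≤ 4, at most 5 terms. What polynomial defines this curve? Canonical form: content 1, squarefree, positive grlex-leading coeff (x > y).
2*x^2*y - y^3 + 2*y^2

The degree is 3 — a generic line meets the curve in up to 3 points.
Symmetries: it's symmetric under x → −x, forcing even powers of x.
From the visible intercepts: it meets the y-axis at y = 2 (among the integer gridlines); every point of the x-axis in the box is on the curve.
Fitting integer coefficients to these (and the overall shape) gives p.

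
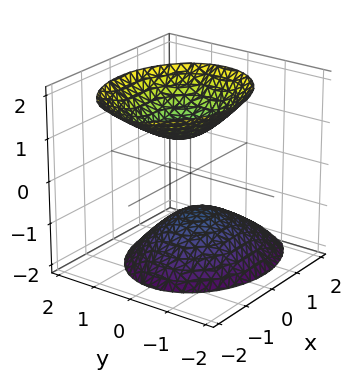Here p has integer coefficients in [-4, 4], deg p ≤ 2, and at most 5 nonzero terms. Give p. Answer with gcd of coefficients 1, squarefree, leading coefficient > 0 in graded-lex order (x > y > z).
(a) The picture has 2 separate pieces. They look like related sheets of one shape, so recover p as a whole.
(b) Degree: a generic line meets the surface in up to 2 points, so deg p = 2.
(c) Observable constraints: the z-axis gridline crossings are at z ∈ {-1, 1}; it misses every integer gridline on the x-axis; it misses every integer gridline on the y-axis.
(d) Fitting integer coefficients to these (and the overall shape) gives p.

2*x^2 + x*z + 3*y^2 - 2*z^2 + 2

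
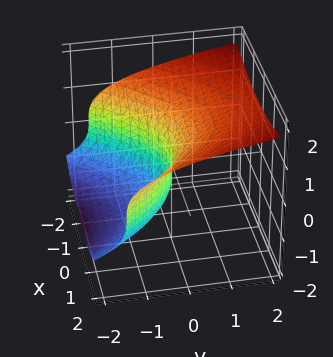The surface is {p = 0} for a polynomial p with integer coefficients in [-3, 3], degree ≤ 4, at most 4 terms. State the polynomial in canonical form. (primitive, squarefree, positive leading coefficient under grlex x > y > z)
2*z^3 - x^2 - 3*y

1. deg p = 3.
2. Reading off the gridlines: it meets the z-axis at z = 0 (among the integer gridlines); it meets the y-axis at y = 0 (among the integer gridlines).
3. Fitting integer coefficients to these (and the overall shape) gives p.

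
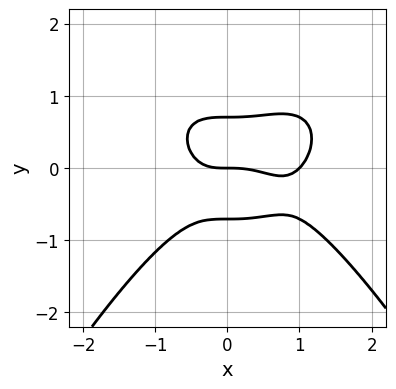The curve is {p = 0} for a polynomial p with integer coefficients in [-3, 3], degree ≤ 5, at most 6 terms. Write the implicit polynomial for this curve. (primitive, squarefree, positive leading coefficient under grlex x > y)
x^4 - x^3 + 2*y^3 - y

1. deg p = 4.
2. Against the integer gridlines: among the integer gridlines, it crosses the x-axis at x ∈ {0, 1}; it meets the y-axis at y = 0 (among the integer gridlines).
3. Putting this together gives p.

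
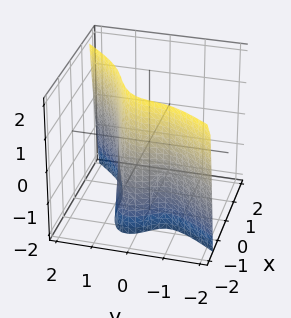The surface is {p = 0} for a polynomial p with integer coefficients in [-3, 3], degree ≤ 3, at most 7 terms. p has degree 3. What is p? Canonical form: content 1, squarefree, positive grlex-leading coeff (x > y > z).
1. deg p = 3. No degree-2 surface has this shape.
2. Checking where it meets the axes: the surface avoids every integer z-axis point in the box.
3. Matching integer coefficients to the picture gives p.

x^3 + 3*x*y^2 + x*y*z - 3*y^3 + 2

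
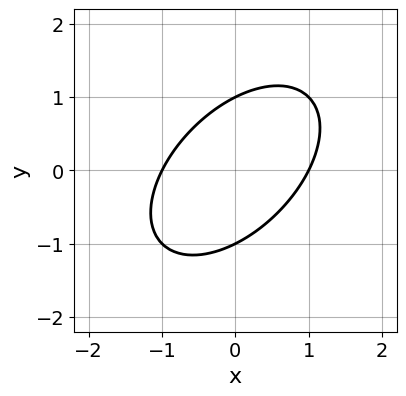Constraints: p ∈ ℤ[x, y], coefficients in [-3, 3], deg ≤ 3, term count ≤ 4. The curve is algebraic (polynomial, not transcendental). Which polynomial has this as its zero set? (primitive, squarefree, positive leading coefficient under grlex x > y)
1. Degree: no degree-1 curve has this shape, so deg p = 2.
2. Against the integer gridlines: the x-axis gridline crossings are at x ∈ {-1, 1}; among the integer gridlines, it crosses the y-axis at y ∈ {-1, 1}.
3. Matching integer coefficients to the picture gives p.

x^2 - x*y + y^2 - 1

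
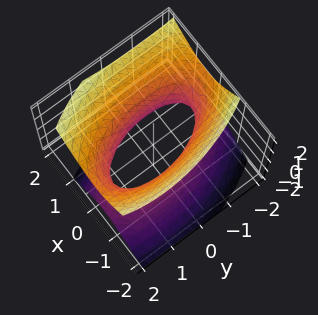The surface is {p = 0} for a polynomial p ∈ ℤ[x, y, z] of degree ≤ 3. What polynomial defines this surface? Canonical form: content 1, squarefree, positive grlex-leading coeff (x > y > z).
(a) Degree: the shape is more complex than any degree-1 surface, so deg p = 2.
(b) Reading off the gridlines: it misses every integer gridline on the z-axis.
(c) The integer polynomial consistent with all of this is the stated p.

3*x^2 + x*y - x*z + y^2 - 2*z^2 - 2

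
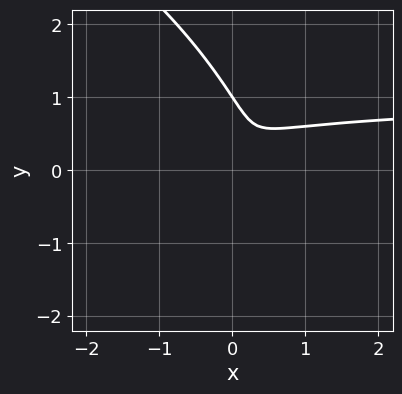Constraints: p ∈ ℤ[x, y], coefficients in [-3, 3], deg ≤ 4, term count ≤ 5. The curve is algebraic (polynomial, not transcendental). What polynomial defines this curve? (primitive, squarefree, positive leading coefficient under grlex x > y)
1. The degree is 3 — no degree-2 curve has this shape.
2. Against the integer gridlines: it meets the y-axis at y = 1 (among the integer gridlines).
3. Together with the visible shape, these determine p as stated.

2*x^2*y + 3*x*y^2 + 2*y^3 - 2*x^2 - 2*y^2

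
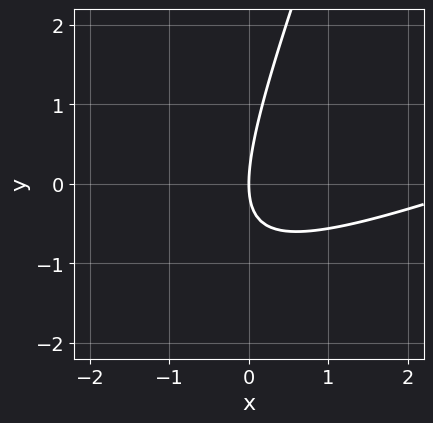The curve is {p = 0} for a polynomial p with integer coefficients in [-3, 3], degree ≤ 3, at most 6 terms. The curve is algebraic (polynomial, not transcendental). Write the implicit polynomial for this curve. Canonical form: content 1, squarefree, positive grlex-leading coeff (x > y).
x^2 - 3*x*y + y^2 - 3*x

First, deg p = 2. No degree-1 curve has this shape.
Next, against the integer gridlines: one x-axis crossing is at x = 0; it crosses the y-axis at the gridline y = 0.
Finally, solving for integer coefficients yields p as stated.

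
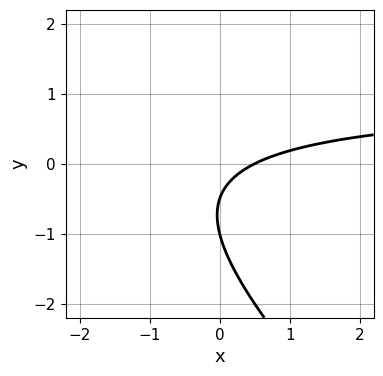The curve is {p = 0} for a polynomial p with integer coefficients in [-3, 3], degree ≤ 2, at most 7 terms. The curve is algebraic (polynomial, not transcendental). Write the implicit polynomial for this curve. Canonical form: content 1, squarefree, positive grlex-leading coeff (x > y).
2*x*y + 2*y^2 - 2*x + 3*y + 1

deg p = 2. No degree-1 curve has this shape.
Reading off the gridlines: it meets the y-axis at y = -1 (among the integer gridlines).
Solving for integer coefficients yields p as stated.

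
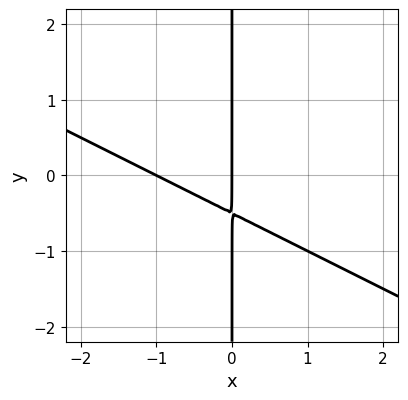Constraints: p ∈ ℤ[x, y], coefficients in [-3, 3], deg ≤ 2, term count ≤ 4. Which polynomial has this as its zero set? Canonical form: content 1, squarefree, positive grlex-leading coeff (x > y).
x^2 + 2*x*y + x

(a) Degree: a generic line meets the curve in up to 2 points, so deg p = 2.
(b) Observable constraints: the x-axis gridline crossings are at x ∈ {-1, 0}; every point of the y-axis in the box is on the curve.
(c) The integer polynomial consistent with all of this is the stated p.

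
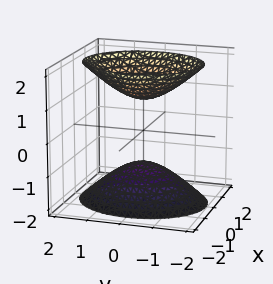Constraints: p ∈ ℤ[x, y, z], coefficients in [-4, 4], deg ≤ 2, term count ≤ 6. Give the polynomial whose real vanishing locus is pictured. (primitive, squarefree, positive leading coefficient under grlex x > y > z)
3*x^2 + 2*y^2 - 2*z^2 + 2

I count 2 distinct pieces. Treating them together as one polynomial.
deg p = 2. Two separate bowl-shaped sheets opening away from each other; a quadric.
Symmetries: mirror symmetry z ↦ −z ⇒ only even powers of z; mirror symmetry x ↦ −x ⇒ only even powers of x; mirror symmetry y ↦ −y ⇒ only even powers of y.
From the visible intercepts: no x-intercept at any integer in the box; among the integer gridlines, it crosses the z-axis at z ∈ {-1, 1}; it misses every integer gridline on the y-axis.
These observations pin down the coefficients.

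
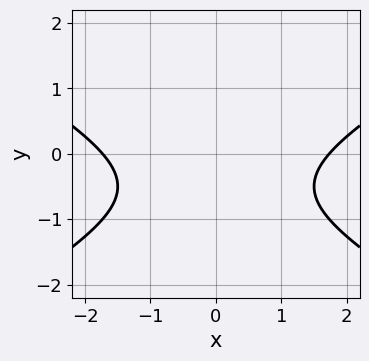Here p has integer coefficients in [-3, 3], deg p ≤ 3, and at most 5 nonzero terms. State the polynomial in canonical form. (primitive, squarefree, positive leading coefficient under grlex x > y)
1. The degree is 2 — no degree-1 curve has this shape.
2. Symmetries: it's symmetric under x → −x, forcing even powers of x.
3. Checking where it meets the axes: no y-intercept at any integer in the box.
4. Putting this together gives p.

x^2 - 3*y^2 - 3*y - 3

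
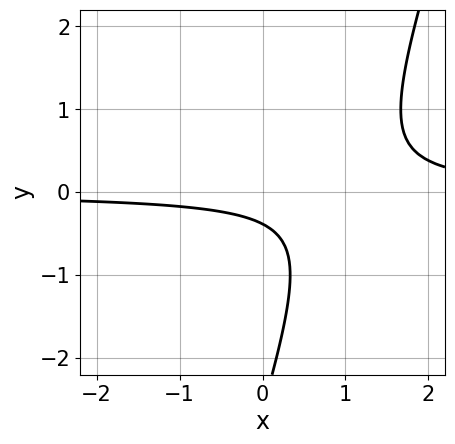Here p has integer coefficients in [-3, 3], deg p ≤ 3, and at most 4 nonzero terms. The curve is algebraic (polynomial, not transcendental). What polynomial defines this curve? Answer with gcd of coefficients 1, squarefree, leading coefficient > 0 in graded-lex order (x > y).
3*x*y - y^2 - 3*y - 1

1. Degree: the shape is more complex than any degree-1 curve, so deg p = 2.
2. Checking where it meets the axes: no x-intercept at any integer in the box.
3. Together with the visible shape, these determine p as stated.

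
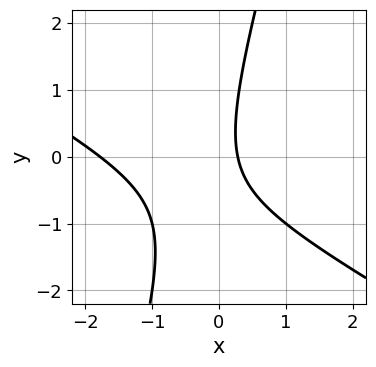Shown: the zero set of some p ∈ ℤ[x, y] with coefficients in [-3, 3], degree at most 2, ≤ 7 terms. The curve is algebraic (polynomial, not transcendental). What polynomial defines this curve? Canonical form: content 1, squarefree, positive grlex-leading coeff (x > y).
2*x^2 + 3*x*y - y^2 + 3*x - 1

The degree is 2 — a generic line meets the curve in up to 2 points.
Reading off the gridlines: it misses every integer gridline on the y-axis.
The integer polynomial consistent with all of this is the stated p.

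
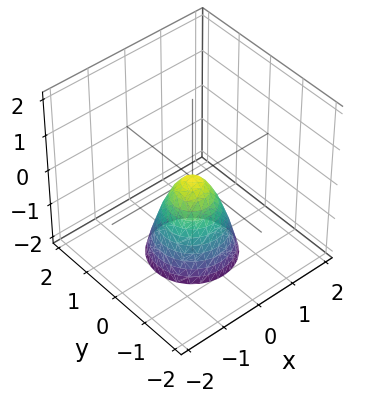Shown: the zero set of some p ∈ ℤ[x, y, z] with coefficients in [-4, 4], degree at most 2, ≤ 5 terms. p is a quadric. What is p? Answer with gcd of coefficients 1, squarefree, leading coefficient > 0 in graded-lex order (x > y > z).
The degree is 2 — a single bowl opening along one axis; a quadric.
Symmetries: rotational symmetry about the z-axis ⇒ p depends on x, y only through x² + y².
Reading off the gridlines: it crosses the y-axis at the gridline y = 0; it crosses the z-axis at the gridline z = 0; it meets the x-axis at x = 0 (among the integer gridlines); a circular section at z = -1 has radius between 0 and 1.
The integer polynomial consistent with all of this is the stated p.

2*x^2 + 2*y^2 + z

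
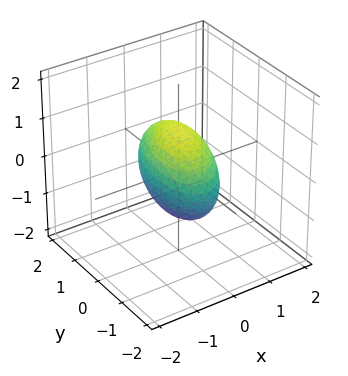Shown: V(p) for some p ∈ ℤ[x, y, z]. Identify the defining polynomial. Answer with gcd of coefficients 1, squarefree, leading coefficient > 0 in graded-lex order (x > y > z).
3*x^2 - x*y + y^2 + 2*z^2 - 2

1. Degree: the shape is more complex than any degree-1 surface, so deg p = 2.
2. Against the integer gridlines: the z-axis gridline crossings are at z ∈ {-1, 1}.
3. Together with the visible shape, these determine p as stated.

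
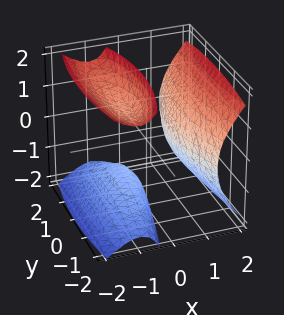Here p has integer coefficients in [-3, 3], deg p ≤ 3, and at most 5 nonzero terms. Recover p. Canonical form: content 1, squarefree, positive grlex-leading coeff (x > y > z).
I count 3 distinct pieces. Treating them together as one polynomial.
deg p = 3. The shape is more complex than any degree-2 surface.
From the axis intercepts and sections: the surface avoids every integer z-axis point in the box; the surface avoids every integer y-axis point in the box.
These observations pin down the coefficients.

3*x^3 - 3*x*z^2 - y^2 - 1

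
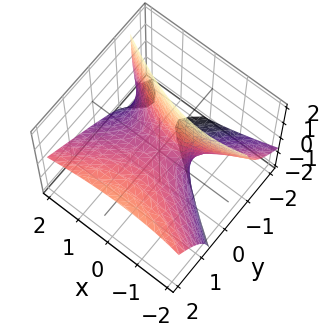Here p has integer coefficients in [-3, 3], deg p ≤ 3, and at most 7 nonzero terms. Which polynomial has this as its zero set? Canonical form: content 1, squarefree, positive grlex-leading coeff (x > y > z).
deg p = 2.
Against the integer gridlines: it meets the x-axis at x = 0 (among the integer gridlines); one y-axis crossing is at y = 0.
Solving for integer coefficients yields p as stated.

x^2 + x*z - 2*y^2 + 3*y*z + 2*z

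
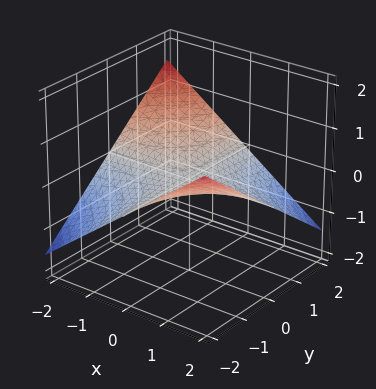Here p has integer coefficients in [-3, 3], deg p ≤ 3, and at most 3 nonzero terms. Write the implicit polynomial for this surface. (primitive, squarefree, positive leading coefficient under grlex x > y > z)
The degree is 2 — a saddle surface; a quadric.
Checking where it meets the axes: the visible x-axis segment lies entirely on the surface; every point of the y-axis in the box is on the surface; it crosses the z-axis at the gridline z = 0.
Fitting integer coefficients to these (and the overall shape) gives p.

x*y + 3*z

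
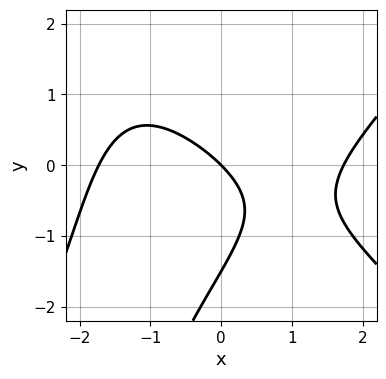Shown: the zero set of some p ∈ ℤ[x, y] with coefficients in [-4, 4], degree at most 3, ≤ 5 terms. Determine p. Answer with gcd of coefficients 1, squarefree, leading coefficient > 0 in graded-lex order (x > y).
deg p = 3.
Reading off the gridlines: one x-axis crossing is at x = 0; it meets the y-axis at y = 0 (among the integer gridlines).
Fitting integer coefficients to these (and the overall shape) gives p.

x^3 - x*y^2 - 2*y^2 - 3*x - 3*y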